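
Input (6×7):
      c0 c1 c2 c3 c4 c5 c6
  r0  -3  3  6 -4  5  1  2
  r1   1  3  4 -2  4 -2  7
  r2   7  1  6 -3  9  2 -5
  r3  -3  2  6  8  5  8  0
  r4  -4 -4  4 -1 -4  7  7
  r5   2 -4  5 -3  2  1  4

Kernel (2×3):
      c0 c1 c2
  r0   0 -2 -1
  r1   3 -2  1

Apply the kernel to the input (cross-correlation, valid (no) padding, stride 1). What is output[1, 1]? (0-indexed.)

-18

The receptive field on the input at this output position is [3 4 -2 / 1 6 -3]. Elementwise product with the kernel and sum: 4·-2 + -2·-1 + 1·3 + 6·-2 + -3·1.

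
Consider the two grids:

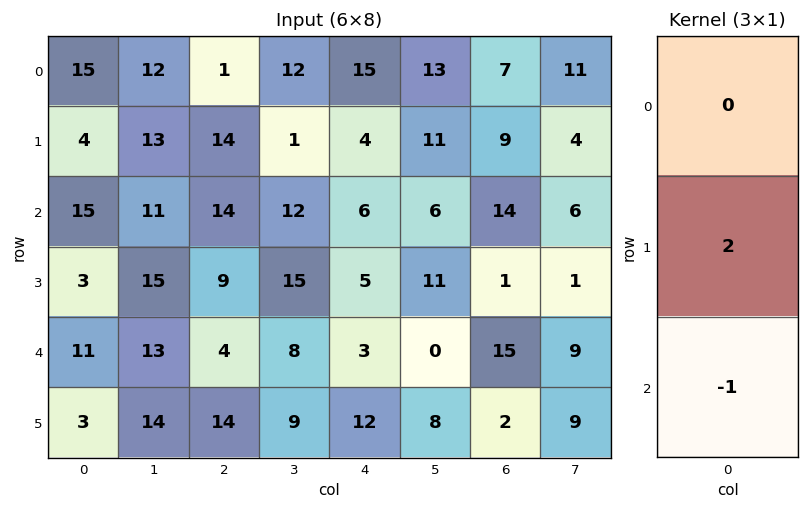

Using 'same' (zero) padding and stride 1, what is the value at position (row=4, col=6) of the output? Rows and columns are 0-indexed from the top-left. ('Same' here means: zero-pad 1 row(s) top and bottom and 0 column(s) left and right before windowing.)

28

The receptive field on the zero-padded input at this output position is [1 / 15 / 2]. Elementwise product with the kernel and sum: 15·2 + 2·-1.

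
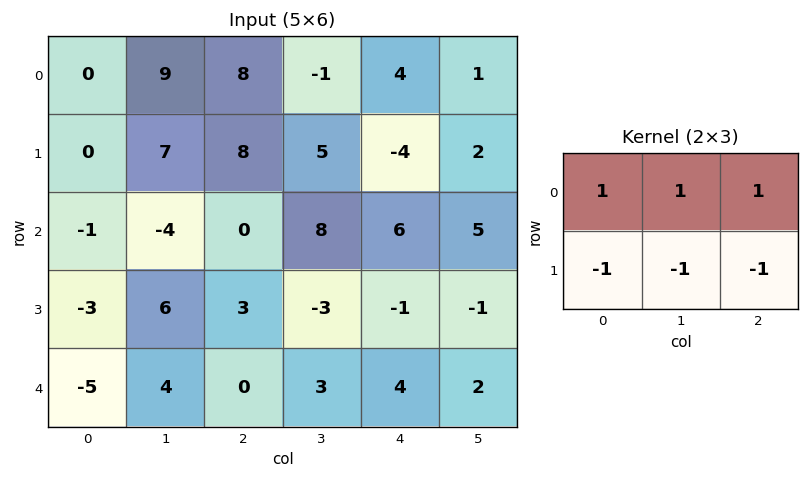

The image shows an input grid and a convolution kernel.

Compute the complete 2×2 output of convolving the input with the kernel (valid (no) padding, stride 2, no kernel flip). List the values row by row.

2 2
-11 15

Output[0,0]: The receptive field on the input at this output position is [0 9 8 / 0 7 8]. Elementwise product with the kernel and sum: 0·1 + 9·1 + 8·1 + 0·-1 + 7·-1 + 8·-1.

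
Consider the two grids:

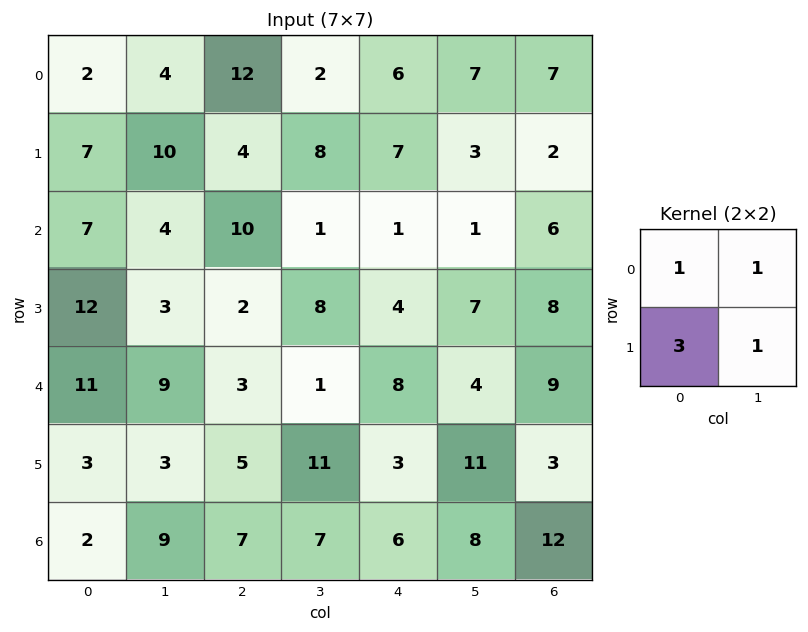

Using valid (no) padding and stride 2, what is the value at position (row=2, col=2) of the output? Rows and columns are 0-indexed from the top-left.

32

The receptive field on the input at this output position is [8 4 / 3 11]. Elementwise product with the kernel and sum: 8·1 + 4·1 + 3·3 + 11·1.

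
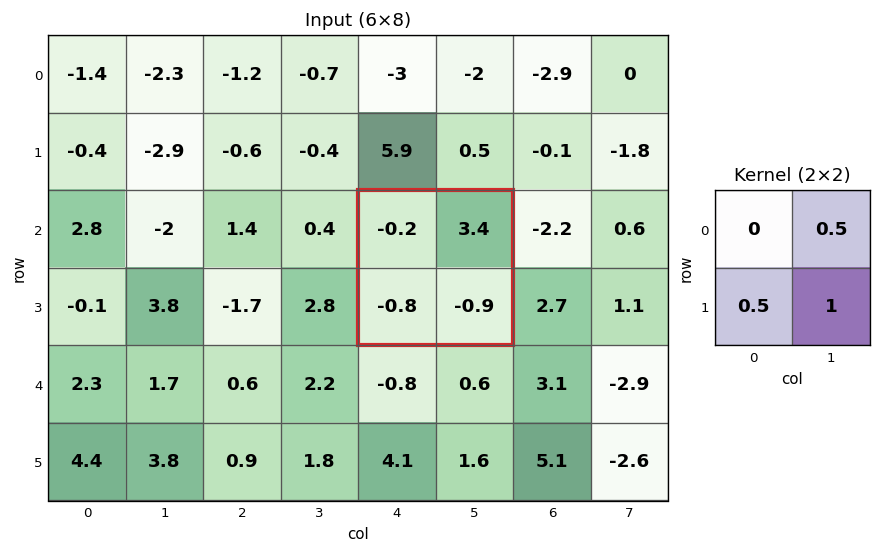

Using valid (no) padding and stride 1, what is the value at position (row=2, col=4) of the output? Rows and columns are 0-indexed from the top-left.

0.4

The receptive field on the input at this output position is [-0.2 3.4 / -0.8 -0.9]. Elementwise product with the kernel and sum: 3.4·0.5 + -0.8·0.5 + -0.9·1.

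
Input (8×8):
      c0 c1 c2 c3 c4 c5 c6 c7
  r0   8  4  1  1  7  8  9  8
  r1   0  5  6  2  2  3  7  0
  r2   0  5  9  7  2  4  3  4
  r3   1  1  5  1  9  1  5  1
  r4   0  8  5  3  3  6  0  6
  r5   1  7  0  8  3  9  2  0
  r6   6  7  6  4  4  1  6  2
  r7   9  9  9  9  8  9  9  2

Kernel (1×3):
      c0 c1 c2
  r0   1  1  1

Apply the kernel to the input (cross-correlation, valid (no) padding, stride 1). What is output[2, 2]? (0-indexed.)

The receptive field on the input at this output position is [9 7 2]. Elementwise product with the kernel and sum: 9·1 + 7·1 + 2·1.

18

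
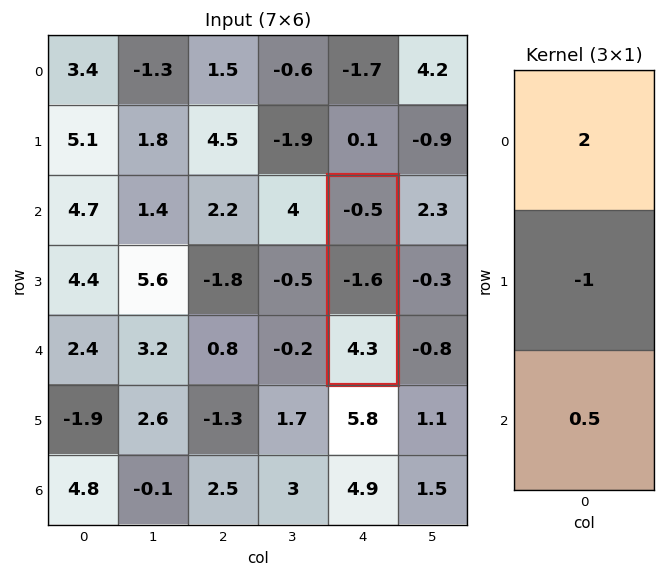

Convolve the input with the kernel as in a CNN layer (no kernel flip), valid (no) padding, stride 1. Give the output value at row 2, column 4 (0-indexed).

The receptive field on the input at this output position is [-0.5 / -1.6 / 4.3]. Elementwise product with the kernel and sum: -0.5·2 + -1.6·-1 + 4.3·0.5.

2.75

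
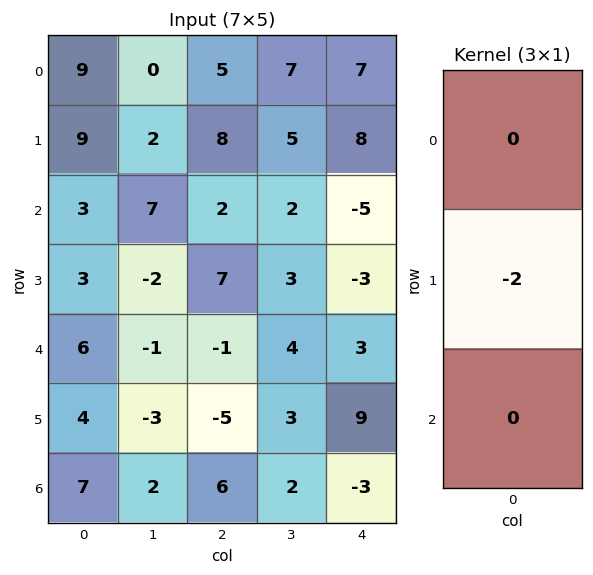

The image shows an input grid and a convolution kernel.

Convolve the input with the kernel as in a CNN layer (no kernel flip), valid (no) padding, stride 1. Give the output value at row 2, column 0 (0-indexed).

-6

The receptive field on the input at this output position is [3 / 3 / 6]. Elementwise product with the kernel and sum: 3·-2.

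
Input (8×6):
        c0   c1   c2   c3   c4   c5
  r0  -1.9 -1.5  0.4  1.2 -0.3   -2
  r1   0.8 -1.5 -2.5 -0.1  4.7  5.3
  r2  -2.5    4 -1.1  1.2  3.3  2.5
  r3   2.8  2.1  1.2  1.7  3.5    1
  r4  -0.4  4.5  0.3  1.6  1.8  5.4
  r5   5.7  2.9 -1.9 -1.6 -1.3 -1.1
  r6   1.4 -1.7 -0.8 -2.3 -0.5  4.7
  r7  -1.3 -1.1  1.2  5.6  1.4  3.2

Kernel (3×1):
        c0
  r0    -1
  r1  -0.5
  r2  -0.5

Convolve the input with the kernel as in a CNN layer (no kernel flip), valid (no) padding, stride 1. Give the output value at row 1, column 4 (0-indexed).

-8.1

The receptive field on the input at this output position is [4.7 / 3.3 / 3.5]. Elementwise product with the kernel and sum: 4.7·-1 + 3.3·-0.5 + 3.5·-0.5.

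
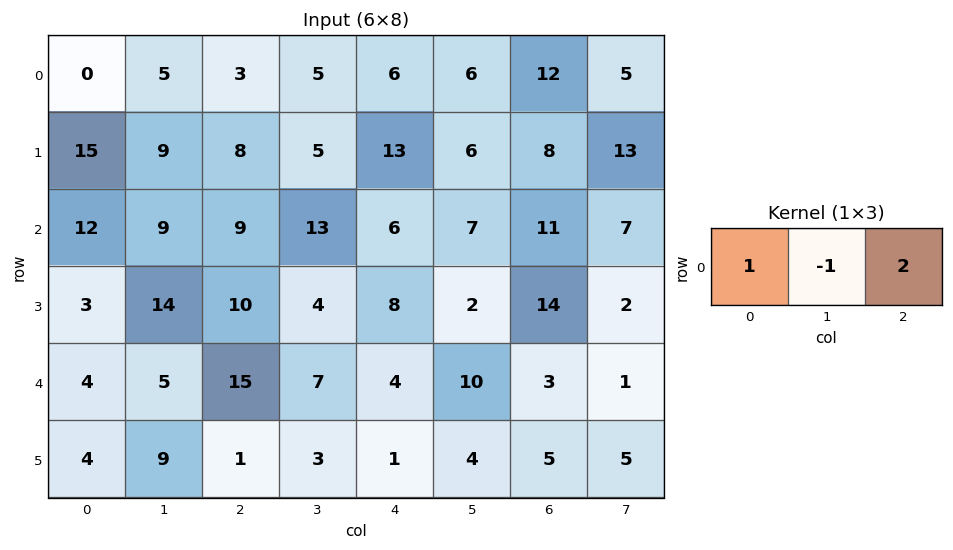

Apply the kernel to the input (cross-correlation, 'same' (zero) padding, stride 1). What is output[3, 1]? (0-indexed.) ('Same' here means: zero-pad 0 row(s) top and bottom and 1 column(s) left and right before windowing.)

The receptive field on the zero-padded input at this output position is [3 14 10]. Elementwise product with the kernel and sum: 3·1 + 14·-1 + 10·2.

9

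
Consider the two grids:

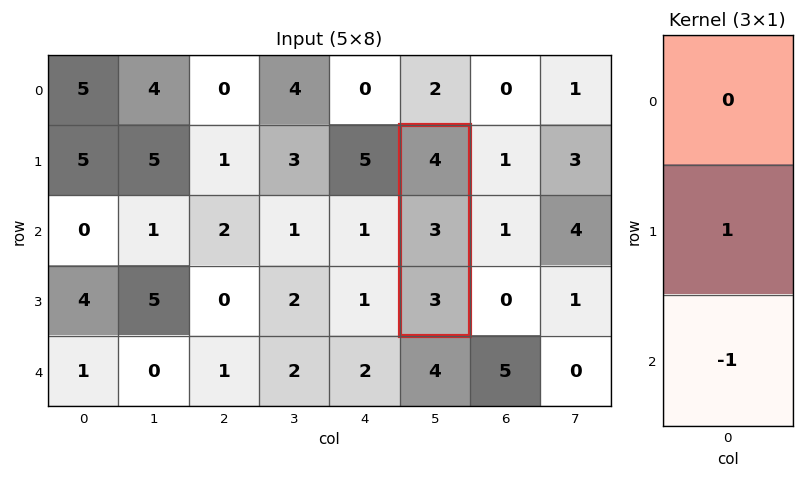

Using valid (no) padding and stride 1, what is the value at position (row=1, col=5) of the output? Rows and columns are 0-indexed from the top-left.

The receptive field on the input at this output position is [4 / 3 / 3]. Elementwise product with the kernel and sum: 3·1 + 3·-1.

0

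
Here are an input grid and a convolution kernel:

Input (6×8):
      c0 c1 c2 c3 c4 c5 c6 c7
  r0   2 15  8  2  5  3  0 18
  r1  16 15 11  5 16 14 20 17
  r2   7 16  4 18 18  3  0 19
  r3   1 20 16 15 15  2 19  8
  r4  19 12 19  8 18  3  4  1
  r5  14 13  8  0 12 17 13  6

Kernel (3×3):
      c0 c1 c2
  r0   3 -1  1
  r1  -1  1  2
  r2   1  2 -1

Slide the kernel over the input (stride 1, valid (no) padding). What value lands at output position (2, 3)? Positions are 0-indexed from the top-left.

The receptive field on the input at this output position is [18 18 3 / 15 15 2 / 8 18 3]. Elementwise product with the kernel and sum: 18·3 + 18·-1 + 3·1 + 15·-1 + 15·1 + 2·2 + 8·1 + 18·2 + 3·-1.

84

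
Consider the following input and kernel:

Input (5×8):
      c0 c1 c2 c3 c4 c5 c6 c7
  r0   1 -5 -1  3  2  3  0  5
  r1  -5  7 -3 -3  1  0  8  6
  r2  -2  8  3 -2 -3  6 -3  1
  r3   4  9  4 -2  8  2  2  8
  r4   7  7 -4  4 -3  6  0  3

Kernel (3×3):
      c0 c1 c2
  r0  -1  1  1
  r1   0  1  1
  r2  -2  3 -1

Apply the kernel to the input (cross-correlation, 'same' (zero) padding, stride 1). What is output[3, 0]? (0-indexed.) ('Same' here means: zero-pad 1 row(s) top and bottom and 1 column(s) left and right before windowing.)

The receptive field on the zero-padded input at this output position is [0 -2 8 / 0 4 9 / 0 7 7]. Elementwise product with the kernel and sum: 0·-1 + -2·1 + 8·1 + 4·1 + 9·1 + 0·-2 + 7·3 + 7·-1.

33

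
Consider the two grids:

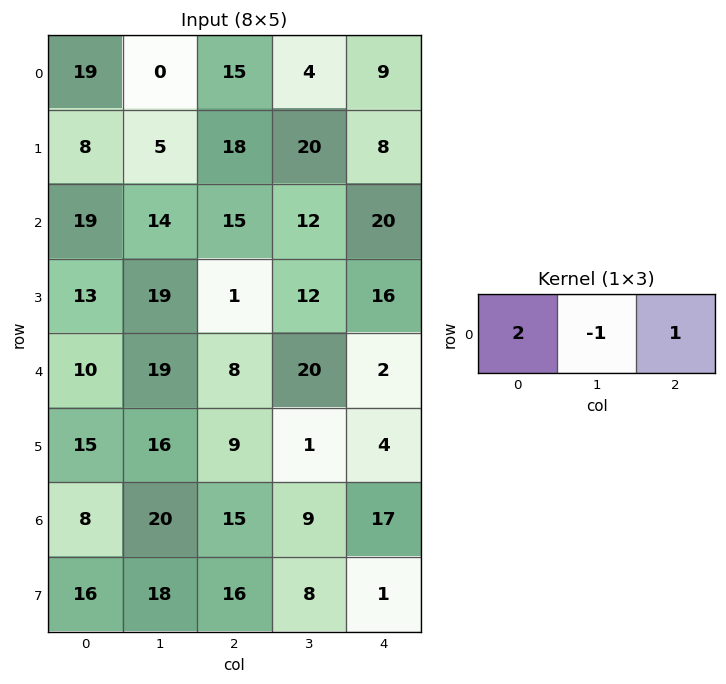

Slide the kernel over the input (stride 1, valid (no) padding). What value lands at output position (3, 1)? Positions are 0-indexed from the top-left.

The receptive field on the input at this output position is [19 1 12]. Elementwise product with the kernel and sum: 19·2 + 1·-1 + 12·1.

49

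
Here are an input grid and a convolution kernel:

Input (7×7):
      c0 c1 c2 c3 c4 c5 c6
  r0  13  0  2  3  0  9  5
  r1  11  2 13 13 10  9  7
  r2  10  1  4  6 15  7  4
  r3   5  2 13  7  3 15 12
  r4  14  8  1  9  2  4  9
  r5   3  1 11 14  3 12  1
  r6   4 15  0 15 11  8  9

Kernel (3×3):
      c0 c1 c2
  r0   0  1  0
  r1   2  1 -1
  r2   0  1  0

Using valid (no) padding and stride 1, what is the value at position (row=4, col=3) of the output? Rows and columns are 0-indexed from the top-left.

32

The receptive field on the input at this output position is [9 2 4 / 14 3 12 / 15 11 8]. Elementwise product with the kernel and sum: 2·1 + 14·2 + 3·1 + 12·-1 + 11·1.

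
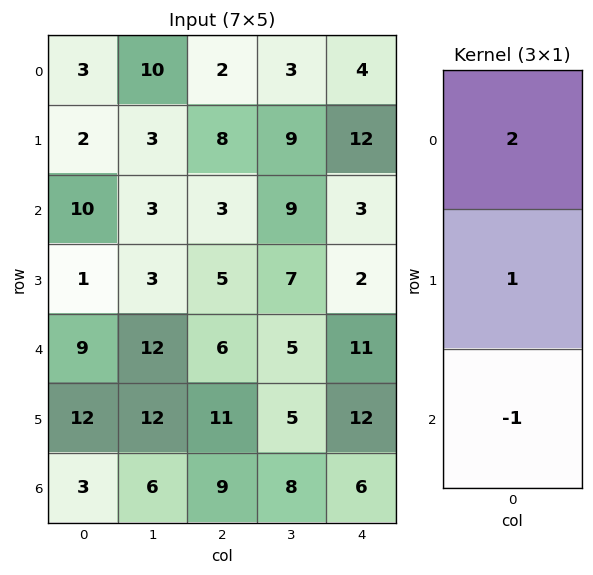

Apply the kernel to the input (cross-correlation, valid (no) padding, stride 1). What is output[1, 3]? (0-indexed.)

20

The receptive field on the input at this output position is [9 / 9 / 7]. Elementwise product with the kernel and sum: 9·2 + 9·1 + 7·-1.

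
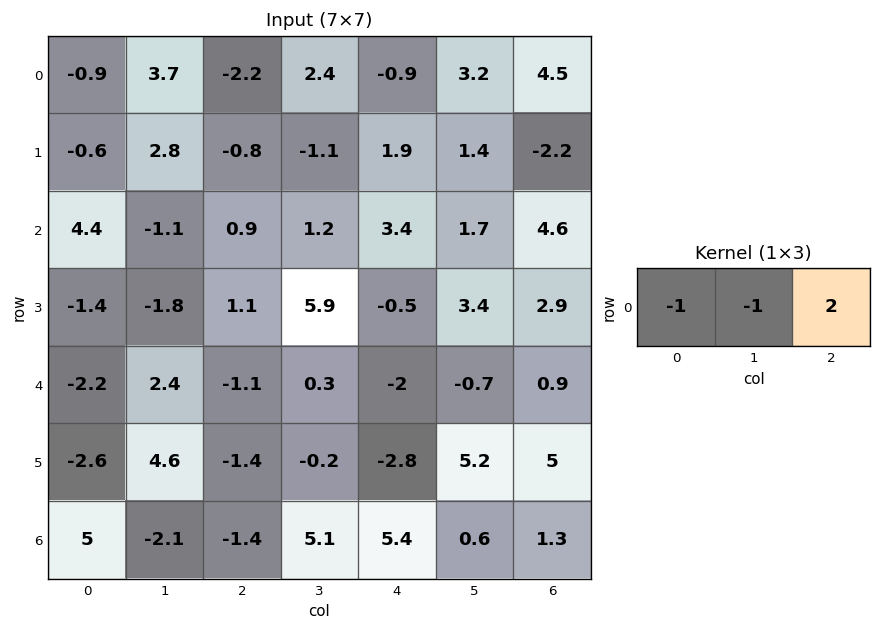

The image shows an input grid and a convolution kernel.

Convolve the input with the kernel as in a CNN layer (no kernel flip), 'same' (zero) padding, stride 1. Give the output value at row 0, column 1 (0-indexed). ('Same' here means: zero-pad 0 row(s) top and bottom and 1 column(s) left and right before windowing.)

-7.2

The receptive field on the zero-padded input at this output position is [-0.9 3.7 -2.2]. Elementwise product with the kernel and sum: -0.9·-1 + 3.7·-1 + -2.2·2.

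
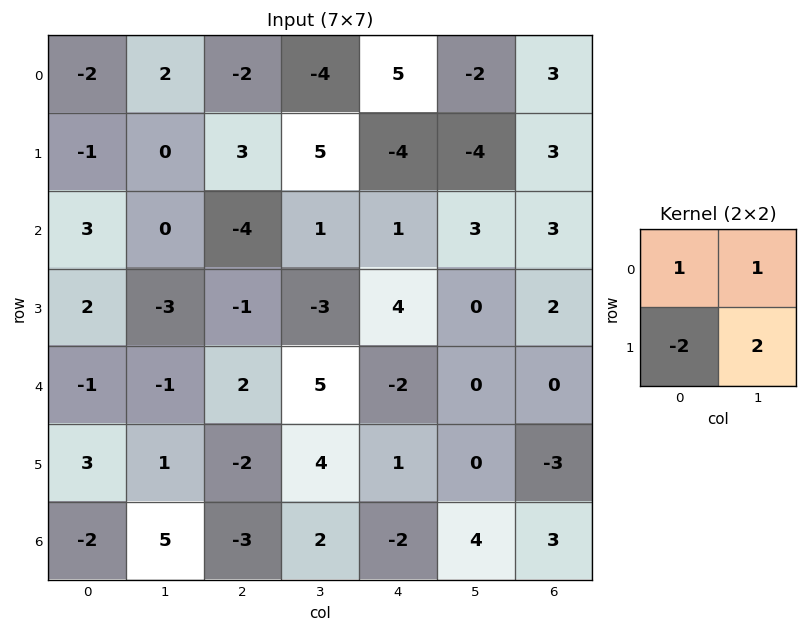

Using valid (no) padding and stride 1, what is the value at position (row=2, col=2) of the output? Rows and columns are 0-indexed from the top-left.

The receptive field on the input at this output position is [-4 1 / -1 -3]. Elementwise product with the kernel and sum: -4·1 + 1·1 + -1·-2 + -3·2.

-7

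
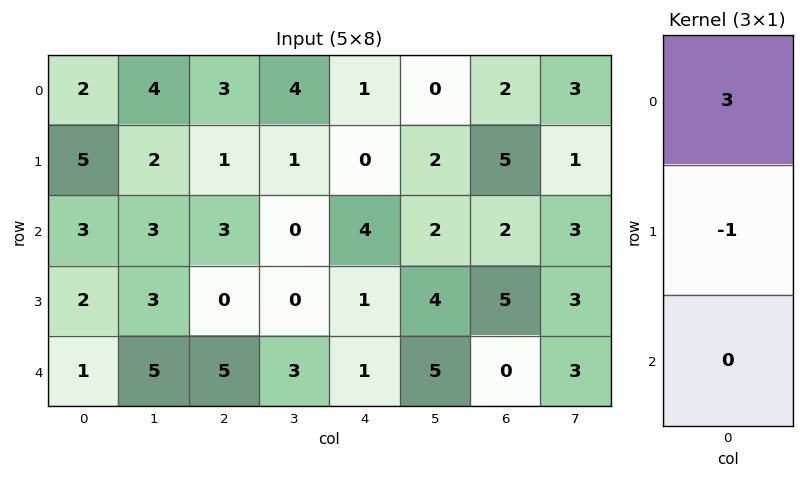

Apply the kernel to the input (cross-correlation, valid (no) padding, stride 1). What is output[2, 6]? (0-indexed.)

The receptive field on the input at this output position is [2 / 5 / 0]. Elementwise product with the kernel and sum: 2·3 + 5·-1.

1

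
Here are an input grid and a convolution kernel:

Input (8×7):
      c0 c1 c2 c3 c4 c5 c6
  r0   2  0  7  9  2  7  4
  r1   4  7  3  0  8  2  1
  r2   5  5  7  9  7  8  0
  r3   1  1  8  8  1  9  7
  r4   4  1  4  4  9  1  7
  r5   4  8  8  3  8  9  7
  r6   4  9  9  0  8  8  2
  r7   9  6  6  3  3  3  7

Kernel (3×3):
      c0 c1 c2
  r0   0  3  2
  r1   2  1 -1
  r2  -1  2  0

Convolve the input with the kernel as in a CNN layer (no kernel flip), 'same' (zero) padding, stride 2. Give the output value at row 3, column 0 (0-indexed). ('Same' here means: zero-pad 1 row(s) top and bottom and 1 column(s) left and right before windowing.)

The receptive field on the zero-padded input at this output position is [0 4 8 / 0 4 9 / 0 9 6]. Elementwise product with the kernel and sum: 4·3 + 8·2 + 0·2 + 4·1 + 9·-1 + 0·-1 + 9·2.

41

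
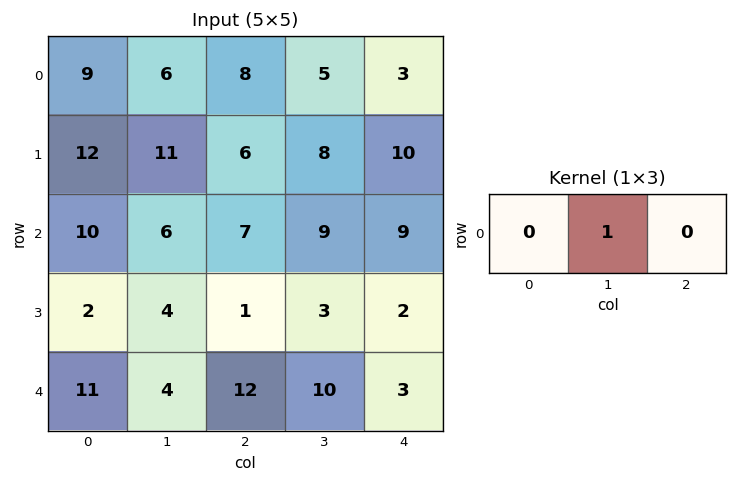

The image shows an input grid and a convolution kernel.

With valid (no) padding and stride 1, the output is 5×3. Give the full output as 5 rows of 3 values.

6 8 5
11 6 8
6 7 9
4 1 3
4 12 10

Output[0,0]: The receptive field on the input at this output position is [9 6 8]. Elementwise product with the kernel and sum: 6·1.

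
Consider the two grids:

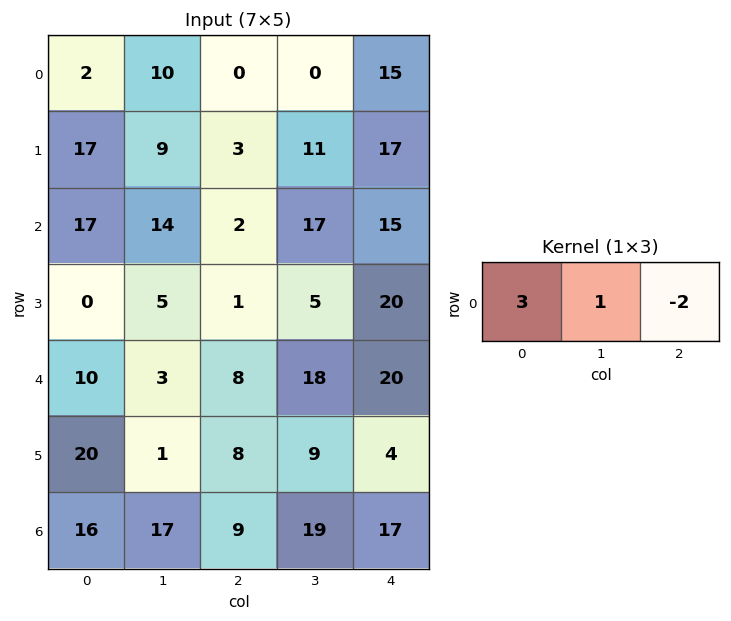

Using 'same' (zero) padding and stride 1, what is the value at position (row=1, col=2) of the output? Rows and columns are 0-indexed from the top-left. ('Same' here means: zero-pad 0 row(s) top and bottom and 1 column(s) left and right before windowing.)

8

The receptive field on the zero-padded input at this output position is [9 3 11]. Elementwise product with the kernel and sum: 9·3 + 3·1 + 11·-2.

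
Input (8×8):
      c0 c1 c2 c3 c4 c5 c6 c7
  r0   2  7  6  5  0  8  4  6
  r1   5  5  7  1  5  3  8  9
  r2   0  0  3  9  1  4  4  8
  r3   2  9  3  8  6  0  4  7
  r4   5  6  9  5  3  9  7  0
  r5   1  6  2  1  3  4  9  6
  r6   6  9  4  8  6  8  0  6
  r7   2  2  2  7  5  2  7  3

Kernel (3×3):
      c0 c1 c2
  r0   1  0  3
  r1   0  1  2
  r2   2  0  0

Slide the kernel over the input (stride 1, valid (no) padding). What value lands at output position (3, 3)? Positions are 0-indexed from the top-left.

31

The receptive field on the input at this output position is [8 6 0 / 5 3 9 / 1 3 4]. Elementwise product with the kernel and sum: 8·1 + 0·3 + 3·1 + 9·2 + 1·2.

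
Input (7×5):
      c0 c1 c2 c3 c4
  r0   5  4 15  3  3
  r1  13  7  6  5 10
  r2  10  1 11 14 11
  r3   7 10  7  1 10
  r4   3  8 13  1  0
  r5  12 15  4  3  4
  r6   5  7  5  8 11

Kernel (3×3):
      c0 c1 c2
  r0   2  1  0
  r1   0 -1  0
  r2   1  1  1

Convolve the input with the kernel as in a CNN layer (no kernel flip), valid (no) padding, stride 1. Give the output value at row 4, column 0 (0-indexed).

The receptive field on the input at this output position is [3 8 13 / 12 15 4 / 5 7 5]. Elementwise product with the kernel and sum: 3·2 + 8·1 + 15·-1 + 5·1 + 7·1 + 5·1.

16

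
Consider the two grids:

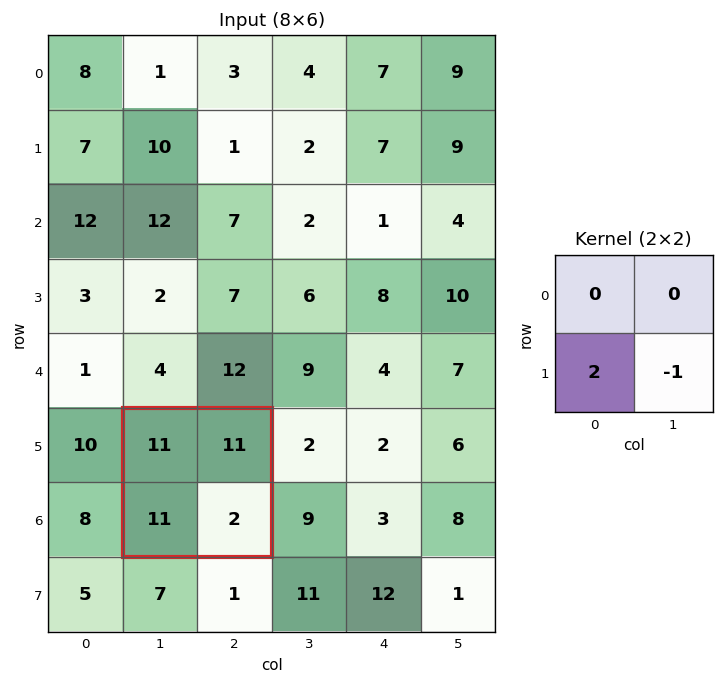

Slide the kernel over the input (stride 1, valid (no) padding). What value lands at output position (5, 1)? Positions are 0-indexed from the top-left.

The receptive field on the input at this output position is [11 11 / 11 2]. Elementwise product with the kernel and sum: 11·2 + 2·-1.

20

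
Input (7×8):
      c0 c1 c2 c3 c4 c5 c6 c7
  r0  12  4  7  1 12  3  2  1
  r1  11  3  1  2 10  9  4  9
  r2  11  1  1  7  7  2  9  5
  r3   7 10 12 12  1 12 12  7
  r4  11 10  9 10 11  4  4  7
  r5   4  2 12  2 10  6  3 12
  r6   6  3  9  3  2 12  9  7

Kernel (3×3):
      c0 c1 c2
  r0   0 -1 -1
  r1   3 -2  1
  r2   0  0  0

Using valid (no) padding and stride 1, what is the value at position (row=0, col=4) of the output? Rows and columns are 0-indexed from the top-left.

The receptive field on the input at this output position is [12 3 2 / 10 9 4 / 7 2 9]. Elementwise product with the kernel and sum: 3·-1 + 2·-1 + 10·3 + 9·-2 + 4·1.

11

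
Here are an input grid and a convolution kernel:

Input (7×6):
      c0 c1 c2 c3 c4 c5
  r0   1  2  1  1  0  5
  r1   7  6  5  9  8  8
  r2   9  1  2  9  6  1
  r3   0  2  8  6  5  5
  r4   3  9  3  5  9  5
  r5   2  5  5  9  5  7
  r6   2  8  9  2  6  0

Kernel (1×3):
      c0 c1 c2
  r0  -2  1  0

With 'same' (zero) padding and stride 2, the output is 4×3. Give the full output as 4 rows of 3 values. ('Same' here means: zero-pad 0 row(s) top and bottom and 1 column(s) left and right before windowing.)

1 -3 -2
9 0 -12
3 -15 -1
2 -7 2

Output[0,0]: The receptive field on the zero-padded input at this output position is [0 1 2]. Elementwise product with the kernel and sum: 0·-2 + 1·1.
Output[0,1]: The receptive field on the zero-padded input at this output position is [2 1 1]. Elementwise product with the kernel and sum: 2·-2 + 1·1.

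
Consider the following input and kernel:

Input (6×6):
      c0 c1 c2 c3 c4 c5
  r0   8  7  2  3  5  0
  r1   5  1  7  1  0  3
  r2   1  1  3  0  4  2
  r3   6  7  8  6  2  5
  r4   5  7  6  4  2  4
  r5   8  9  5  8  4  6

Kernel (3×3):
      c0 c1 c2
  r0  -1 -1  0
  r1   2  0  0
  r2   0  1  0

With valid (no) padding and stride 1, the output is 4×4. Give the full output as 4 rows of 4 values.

Output[0,0]: The receptive field on the input at this output position is [8 7 2 / 5 1 7 / 1 1 3]. Elementwise product with the kernel and sum: 8·-1 + 7·-1 + 5·2 + 1·1.

-4 -4 9 -2
3 2 4 1
17 16 17 10
6 4 6 4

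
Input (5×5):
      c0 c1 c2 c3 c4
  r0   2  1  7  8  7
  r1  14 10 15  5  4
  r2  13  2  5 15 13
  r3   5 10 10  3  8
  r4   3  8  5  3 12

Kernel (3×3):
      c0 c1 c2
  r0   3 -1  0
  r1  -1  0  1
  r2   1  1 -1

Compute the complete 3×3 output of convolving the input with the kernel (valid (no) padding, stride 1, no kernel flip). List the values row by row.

16 -17 9
29 45 53
48 4 -6

Output[0,0]: The receptive field on the input at this output position is [2 1 7 / 14 10 15 / 13 2 5]. Elementwise product with the kernel and sum: 2·3 + 1·-1 + 14·-1 + 15·1 + 13·1 + 2·1 + 5·-1.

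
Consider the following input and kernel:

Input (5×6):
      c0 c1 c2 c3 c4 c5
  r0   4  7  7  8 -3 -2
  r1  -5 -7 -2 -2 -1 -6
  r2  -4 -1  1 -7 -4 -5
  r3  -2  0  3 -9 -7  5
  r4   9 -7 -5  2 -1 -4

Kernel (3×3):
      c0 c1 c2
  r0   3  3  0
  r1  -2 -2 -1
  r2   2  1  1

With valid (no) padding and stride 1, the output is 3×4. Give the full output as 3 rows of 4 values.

Output[0,0]: The receptive field on the input at this output position is [4 7 7 / -5 -7 -2 / -4 -1 1]. Elementwise product with the kernel and sum: 4·3 + 7·3 + -5·-2 + -7·-2 + -2·-1 + -4·2 + -1·1 + 1·1.
Output[0,1]: The receptive field on the input at this output position is [7 7 8 / -7 -2 -2 / -1 1 -7]. Elementwise product with the kernel and sum: 7·3 + 7·3 + -7·-2 + -2·-2 + -2·-1 + -1·2 + 1·1 + -7·1.

51 54 45 4
-28 -26 -6 -2
-8 -14 -8 -7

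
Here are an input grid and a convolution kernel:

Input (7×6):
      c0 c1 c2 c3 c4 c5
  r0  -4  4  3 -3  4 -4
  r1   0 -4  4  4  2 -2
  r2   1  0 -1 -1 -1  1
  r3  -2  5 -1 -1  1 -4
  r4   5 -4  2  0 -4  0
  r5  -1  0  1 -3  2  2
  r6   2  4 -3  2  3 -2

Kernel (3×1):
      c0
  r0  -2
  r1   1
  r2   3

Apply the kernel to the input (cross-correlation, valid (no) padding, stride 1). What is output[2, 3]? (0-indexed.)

The receptive field on the input at this output position is [-1 / -1 / 0]. Elementwise product with the kernel and sum: -1·-2 + -1·1 + 0·3.

1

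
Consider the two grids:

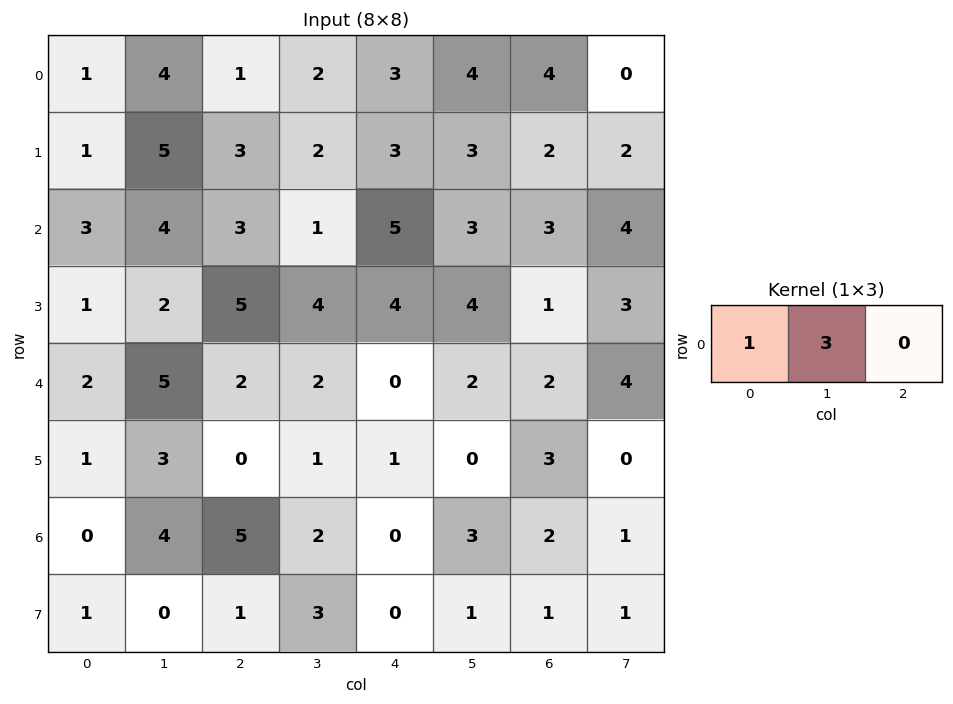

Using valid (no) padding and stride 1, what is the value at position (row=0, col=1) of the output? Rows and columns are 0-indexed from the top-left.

The receptive field on the input at this output position is [4 1 2]. Elementwise product with the kernel and sum: 4·1 + 1·3.

7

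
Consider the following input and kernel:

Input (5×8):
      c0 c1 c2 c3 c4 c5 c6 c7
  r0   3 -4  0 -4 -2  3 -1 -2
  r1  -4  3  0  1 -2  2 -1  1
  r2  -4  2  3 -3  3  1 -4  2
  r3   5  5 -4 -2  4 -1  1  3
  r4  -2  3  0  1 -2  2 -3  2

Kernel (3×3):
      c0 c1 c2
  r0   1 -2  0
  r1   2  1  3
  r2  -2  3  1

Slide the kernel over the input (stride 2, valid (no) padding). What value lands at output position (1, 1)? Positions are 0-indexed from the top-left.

The receptive field on the input at this output position is [3 -3 3 / -4 -2 4 / 0 1 -2]. Elementwise product with the kernel and sum: 3·1 + -3·-2 + -4·2 + -2·1 + 4·3 + 0·-2 + 1·3 + -2·1.

12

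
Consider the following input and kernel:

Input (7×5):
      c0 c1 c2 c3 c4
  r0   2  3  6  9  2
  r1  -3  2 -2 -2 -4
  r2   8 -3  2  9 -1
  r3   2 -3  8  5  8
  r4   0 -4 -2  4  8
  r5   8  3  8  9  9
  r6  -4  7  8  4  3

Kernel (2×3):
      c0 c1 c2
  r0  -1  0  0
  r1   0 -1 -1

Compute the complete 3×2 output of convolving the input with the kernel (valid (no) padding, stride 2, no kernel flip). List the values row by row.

Output[0,0]: The receptive field on the input at this output position is [2 3 6 / -3 2 -2]. Elementwise product with the kernel and sum: 2·-1 + 2·-1 + -2·-1.
Output[0,1]: The receptive field on the input at this output position is [6 9 2 / -2 -2 -4]. Elementwise product with the kernel and sum: 6·-1 + -2·-1 + -4·-1.

-2 0
-13 -15
-11 -16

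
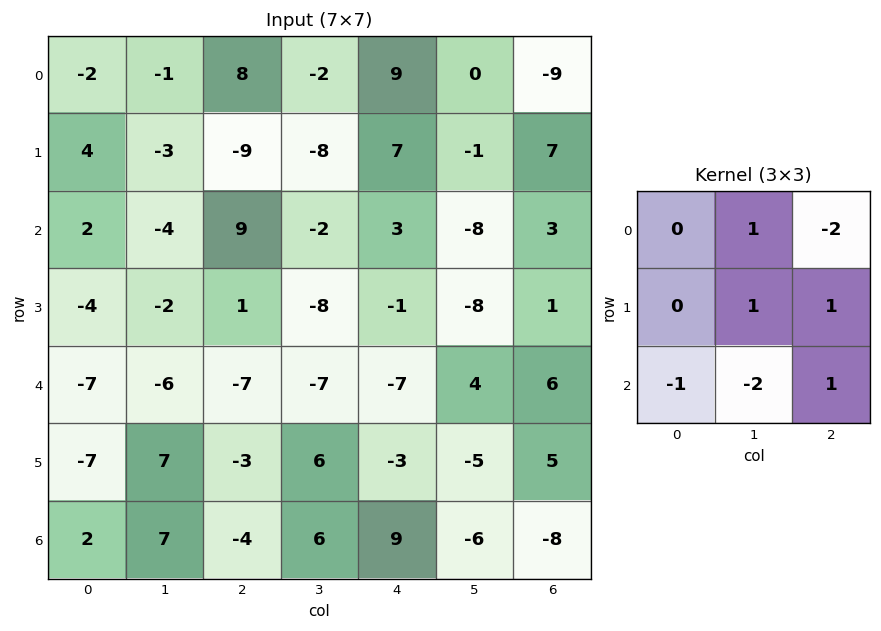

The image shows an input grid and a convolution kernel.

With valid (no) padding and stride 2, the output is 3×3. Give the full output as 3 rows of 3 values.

Output[0,0]: The receptive field on the input at this output position is [-2 -1 8 / 4 -3 -9 / 2 -4 9]. Elementwise product with the kernel and sum: -1·1 + 8·-2 + -3·1 + -9·1 + 2·-1 + -4·-2 + 9·1.
Output[0,1]: The receptive field on the input at this output position is [8 -2 9 / -9 -8 7 / 9 -2 3]. Elementwise product with the kernel and sum: -2·1 + 9·-2 + -8·1 + 7·1 + 9·-1 + -2·-2 + 3·1.

-14 -23 40
-11 -3 -16
-8 11 -13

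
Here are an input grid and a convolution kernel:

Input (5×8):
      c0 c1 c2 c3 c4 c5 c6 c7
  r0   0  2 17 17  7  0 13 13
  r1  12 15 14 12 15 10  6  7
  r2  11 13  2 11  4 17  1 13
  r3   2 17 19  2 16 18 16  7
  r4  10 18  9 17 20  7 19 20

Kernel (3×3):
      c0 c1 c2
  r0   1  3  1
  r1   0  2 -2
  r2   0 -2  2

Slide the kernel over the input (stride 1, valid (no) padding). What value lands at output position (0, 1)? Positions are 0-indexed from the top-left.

92

The receptive field on the input at this output position is [2 17 17 / 15 14 12 / 13 2 11]. Elementwise product with the kernel and sum: 2·1 + 17·3 + 17·1 + 14·2 + 12·-2 + 2·-2 + 11·2.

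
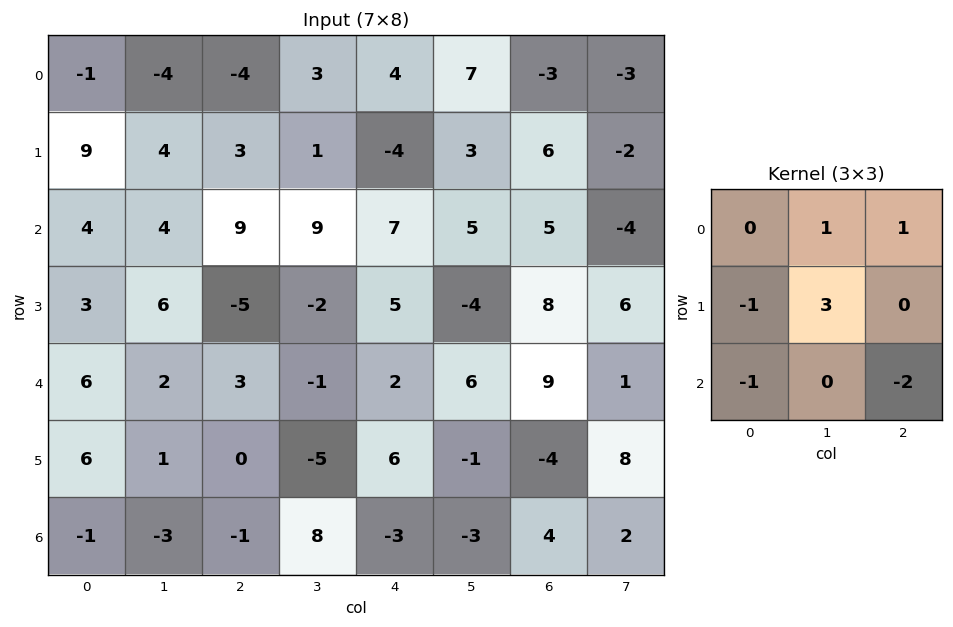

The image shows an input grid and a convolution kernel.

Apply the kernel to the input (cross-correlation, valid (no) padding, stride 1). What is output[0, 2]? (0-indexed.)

-16

The receptive field on the input at this output position is [-4 3 4 / 3 1 -4 / 9 9 7]. Elementwise product with the kernel and sum: 3·1 + 4·1 + 3·-1 + 1·3 + 9·-1 + 7·-2.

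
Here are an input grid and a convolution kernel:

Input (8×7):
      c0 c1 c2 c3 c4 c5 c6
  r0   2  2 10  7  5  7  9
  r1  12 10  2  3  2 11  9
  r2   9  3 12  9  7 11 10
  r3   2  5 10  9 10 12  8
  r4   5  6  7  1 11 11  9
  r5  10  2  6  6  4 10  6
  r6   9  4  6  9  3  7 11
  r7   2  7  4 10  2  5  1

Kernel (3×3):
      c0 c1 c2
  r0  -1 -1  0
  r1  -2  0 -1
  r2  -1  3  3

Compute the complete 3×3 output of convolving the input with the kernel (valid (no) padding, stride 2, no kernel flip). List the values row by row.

6 13 31
8 -22 3
-16 6 15

Output[0,0]: The receptive field on the input at this output position is [2 2 10 / 12 10 2 / 9 3 12]. Elementwise product with the kernel and sum: 2·-1 + 2·-1 + 12·-2 + 2·-1 + 9·-1 + 3·3 + 12·3.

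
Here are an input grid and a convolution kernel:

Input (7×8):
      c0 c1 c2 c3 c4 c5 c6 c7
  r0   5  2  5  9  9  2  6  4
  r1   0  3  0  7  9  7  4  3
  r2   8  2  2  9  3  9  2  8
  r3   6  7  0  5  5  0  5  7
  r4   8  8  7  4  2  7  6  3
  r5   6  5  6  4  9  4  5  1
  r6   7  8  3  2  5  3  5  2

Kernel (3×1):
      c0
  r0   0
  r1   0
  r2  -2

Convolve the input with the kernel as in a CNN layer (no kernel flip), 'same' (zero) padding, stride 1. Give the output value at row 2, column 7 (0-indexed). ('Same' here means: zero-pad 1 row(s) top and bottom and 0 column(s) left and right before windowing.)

The receptive field on the zero-padded input at this output position is [3 / 8 / 7]. Elementwise product with the kernel and sum: 7·-2.

-14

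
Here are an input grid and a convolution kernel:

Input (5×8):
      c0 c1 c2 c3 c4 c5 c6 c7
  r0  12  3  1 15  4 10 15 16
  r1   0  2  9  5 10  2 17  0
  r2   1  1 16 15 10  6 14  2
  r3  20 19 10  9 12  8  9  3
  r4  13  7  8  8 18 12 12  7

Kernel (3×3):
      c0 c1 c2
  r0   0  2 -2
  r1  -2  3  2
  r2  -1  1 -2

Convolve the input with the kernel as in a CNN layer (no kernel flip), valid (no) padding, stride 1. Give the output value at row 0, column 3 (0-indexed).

-5

The receptive field on the input at this output position is [15 4 10 / 5 10 2 / 15 10 6]. Elementwise product with the kernel and sum: 4·2 + 10·-2 + 5·-2 + 10·3 + 2·2 + 15·-1 + 10·1 + 6·-2.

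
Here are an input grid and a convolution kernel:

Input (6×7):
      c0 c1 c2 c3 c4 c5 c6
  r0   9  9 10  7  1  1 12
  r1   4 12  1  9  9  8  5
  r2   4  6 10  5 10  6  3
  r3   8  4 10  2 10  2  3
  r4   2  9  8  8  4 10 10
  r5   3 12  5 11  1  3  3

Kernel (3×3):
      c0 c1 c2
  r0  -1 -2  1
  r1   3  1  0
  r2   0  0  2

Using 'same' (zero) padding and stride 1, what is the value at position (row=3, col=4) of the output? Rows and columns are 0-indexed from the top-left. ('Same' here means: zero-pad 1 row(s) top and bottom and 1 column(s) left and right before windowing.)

17

The receptive field on the zero-padded input at this output position is [5 10 6 / 2 10 2 / 8 4 10]. Elementwise product with the kernel and sum: 5·-1 + 10·-2 + 6·1 + 2·3 + 10·1 + 10·2.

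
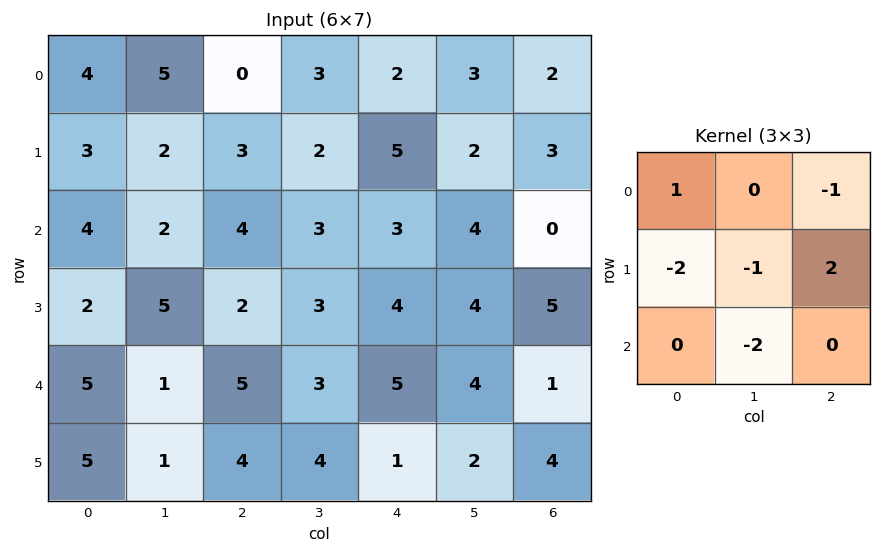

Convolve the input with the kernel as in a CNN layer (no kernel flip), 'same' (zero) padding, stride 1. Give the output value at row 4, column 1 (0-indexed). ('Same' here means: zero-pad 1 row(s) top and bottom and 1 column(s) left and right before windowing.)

-3

The receptive field on the zero-padded input at this output position is [2 5 2 / 5 1 5 / 5 1 4]. Elementwise product with the kernel and sum: 2·1 + 2·-1 + 5·-2 + 1·-1 + 5·2 + 1·-2.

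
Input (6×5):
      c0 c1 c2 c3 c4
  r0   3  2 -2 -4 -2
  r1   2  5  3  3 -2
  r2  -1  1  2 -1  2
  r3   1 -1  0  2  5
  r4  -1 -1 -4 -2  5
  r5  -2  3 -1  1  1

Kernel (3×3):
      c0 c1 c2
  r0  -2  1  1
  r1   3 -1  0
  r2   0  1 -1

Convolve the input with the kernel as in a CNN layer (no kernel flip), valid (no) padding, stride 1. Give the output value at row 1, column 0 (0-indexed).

The receptive field on the input at this output position is [2 5 3 / -1 1 2 / 1 -1 0]. Elementwise product with the kernel and sum: 2·-2 + 5·1 + 3·1 + -1·3 + 1·-1 + -1·1 + 0·-1.

-1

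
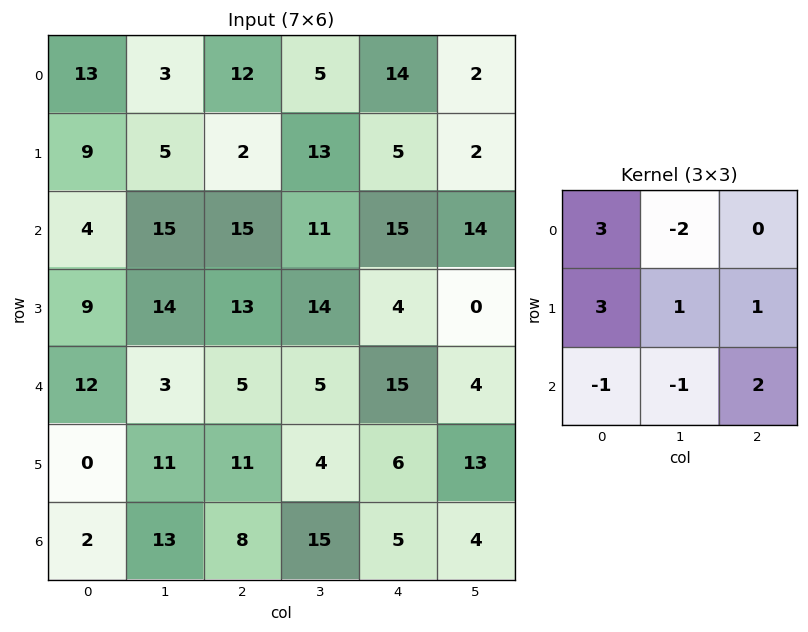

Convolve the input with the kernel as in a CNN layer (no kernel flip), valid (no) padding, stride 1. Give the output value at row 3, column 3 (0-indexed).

The receptive field on the input at this output position is [14 4 0 / 5 15 4 / 4 6 13]. Elementwise product with the kernel and sum: 14·3 + 4·-2 + 5·3 + 15·1 + 4·1 + 4·-1 + 6·-1 + 13·2.

84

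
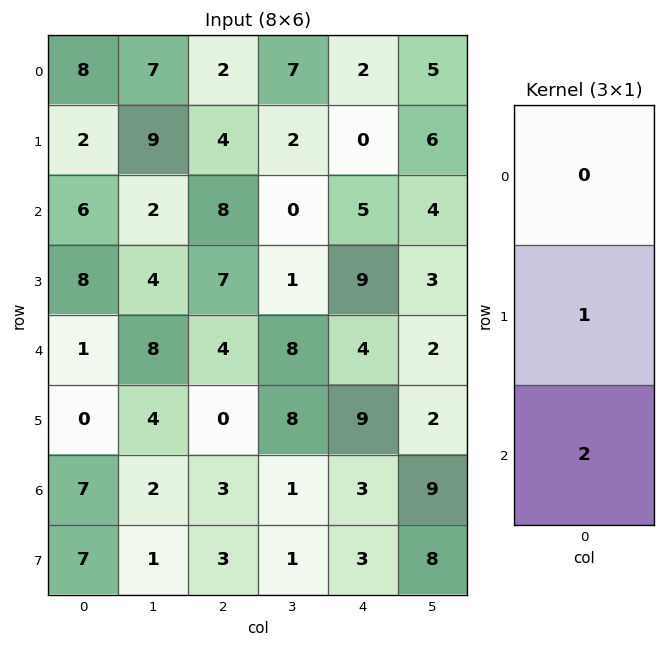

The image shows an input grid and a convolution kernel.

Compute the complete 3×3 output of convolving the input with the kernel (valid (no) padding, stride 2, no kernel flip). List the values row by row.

14 20 10
10 15 17
14 6 15

Output[0,0]: The receptive field on the input at this output position is [8 / 2 / 6]. Elementwise product with the kernel and sum: 2·1 + 6·2.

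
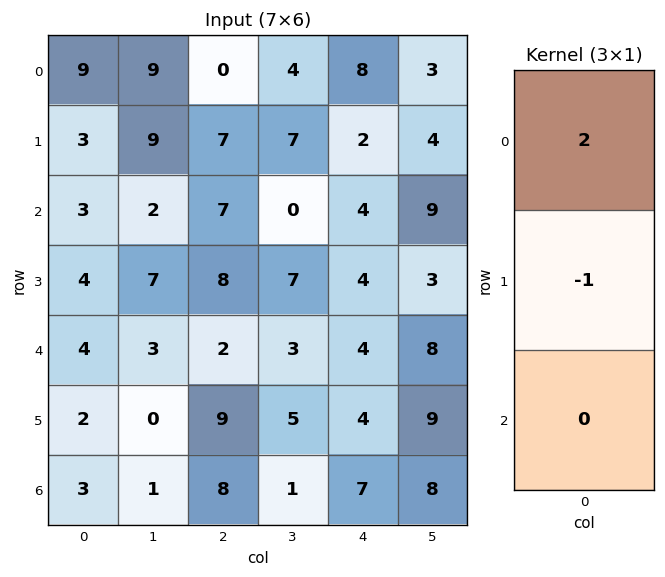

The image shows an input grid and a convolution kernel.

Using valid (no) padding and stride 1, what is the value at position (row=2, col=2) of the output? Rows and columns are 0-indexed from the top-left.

The receptive field on the input at this output position is [7 / 8 / 2]. Elementwise product with the kernel and sum: 7·2 + 8·-1.

6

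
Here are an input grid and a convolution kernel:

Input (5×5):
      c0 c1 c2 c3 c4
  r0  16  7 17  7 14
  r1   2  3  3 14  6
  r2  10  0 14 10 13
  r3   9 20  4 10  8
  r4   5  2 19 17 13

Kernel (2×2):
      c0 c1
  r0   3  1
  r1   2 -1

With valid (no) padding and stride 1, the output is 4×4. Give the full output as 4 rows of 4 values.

56 41 50 57
29 -2 41 55
28 50 50 55
55 49 43 59

Output[0,0]: The receptive field on the input at this output position is [16 7 / 2 3]. Elementwise product with the kernel and sum: 16·3 + 7·1 + 2·2 + 3·-1.
Output[0,1]: The receptive field on the input at this output position is [7 17 / 3 3]. Elementwise product with the kernel and sum: 7·3 + 17·1 + 3·2 + 3·-1.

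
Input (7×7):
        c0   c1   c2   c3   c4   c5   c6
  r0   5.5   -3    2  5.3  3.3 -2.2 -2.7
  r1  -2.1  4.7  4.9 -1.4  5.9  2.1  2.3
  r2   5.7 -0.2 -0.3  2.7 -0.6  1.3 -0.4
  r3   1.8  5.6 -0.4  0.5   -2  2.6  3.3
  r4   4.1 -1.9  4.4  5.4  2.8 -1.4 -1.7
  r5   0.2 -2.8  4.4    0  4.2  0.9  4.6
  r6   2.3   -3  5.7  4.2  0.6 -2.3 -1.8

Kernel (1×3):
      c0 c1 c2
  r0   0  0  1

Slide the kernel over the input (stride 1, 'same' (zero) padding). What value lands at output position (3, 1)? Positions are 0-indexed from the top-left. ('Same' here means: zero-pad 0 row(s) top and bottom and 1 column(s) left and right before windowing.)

-0.4

The receptive field on the zero-padded input at this output position is [1.8 5.6 -0.4]. Elementwise product with the kernel and sum: -0.4·1.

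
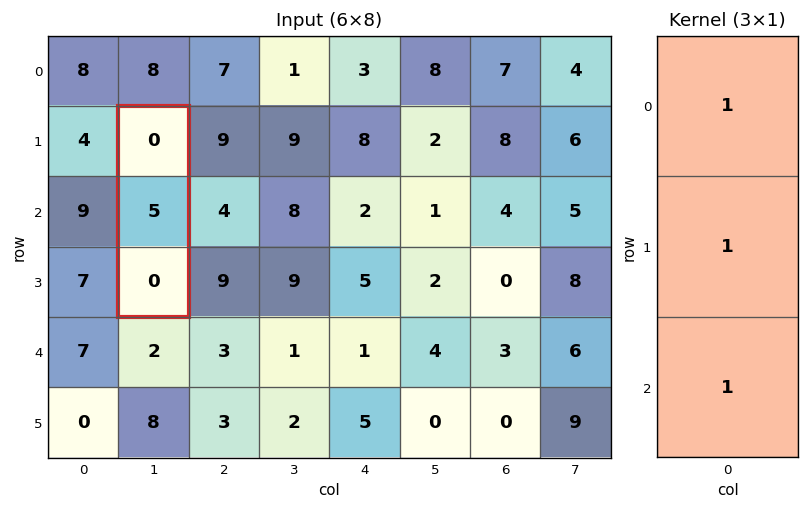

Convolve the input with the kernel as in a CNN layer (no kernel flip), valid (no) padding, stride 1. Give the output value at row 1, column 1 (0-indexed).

The receptive field on the input at this output position is [0 / 5 / 0]. Elementwise product with the kernel and sum: 0·1 + 5·1 + 0·1.

5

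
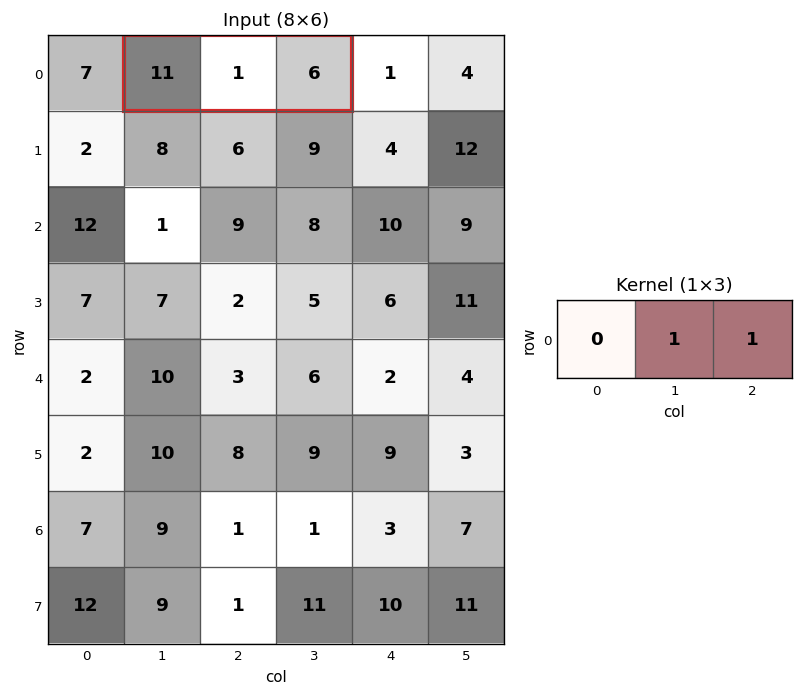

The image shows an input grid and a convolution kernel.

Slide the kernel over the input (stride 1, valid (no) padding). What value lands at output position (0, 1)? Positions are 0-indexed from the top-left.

7

The receptive field on the input at this output position is [11 1 6]. Elementwise product with the kernel and sum: 1·1 + 6·1.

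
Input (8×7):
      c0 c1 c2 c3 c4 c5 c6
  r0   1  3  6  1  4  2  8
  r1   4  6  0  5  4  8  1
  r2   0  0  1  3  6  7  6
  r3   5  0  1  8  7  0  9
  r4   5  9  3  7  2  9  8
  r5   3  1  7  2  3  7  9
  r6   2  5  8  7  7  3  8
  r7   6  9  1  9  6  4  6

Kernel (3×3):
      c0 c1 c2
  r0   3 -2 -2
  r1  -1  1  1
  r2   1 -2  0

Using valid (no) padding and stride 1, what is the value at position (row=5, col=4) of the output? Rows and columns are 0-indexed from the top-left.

-21

The receptive field on the input at this output position is [3 7 9 / 7 3 8 / 6 4 6]. Elementwise product with the kernel and sum: 3·3 + 7·-2 + 9·-2 + 7·-1 + 3·1 + 8·1 + 6·1 + 4·-2.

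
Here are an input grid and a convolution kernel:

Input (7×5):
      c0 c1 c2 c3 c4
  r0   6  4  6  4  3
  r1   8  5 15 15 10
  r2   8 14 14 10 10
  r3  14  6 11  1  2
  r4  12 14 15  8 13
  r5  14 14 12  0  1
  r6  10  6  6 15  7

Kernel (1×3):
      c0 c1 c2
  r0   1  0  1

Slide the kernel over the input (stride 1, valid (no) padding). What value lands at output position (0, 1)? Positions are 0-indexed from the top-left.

The receptive field on the input at this output position is [4 6 4]. Elementwise product with the kernel and sum: 4·1 + 4·1.

8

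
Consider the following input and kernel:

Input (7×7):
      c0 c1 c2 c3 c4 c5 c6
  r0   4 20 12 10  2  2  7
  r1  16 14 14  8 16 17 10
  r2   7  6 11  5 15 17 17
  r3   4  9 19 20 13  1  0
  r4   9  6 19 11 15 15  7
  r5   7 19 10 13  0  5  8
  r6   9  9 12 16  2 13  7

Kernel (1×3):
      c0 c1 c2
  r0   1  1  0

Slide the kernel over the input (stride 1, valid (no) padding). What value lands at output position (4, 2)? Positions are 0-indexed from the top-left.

The receptive field on the input at this output position is [19 11 15]. Elementwise product with the kernel and sum: 19·1 + 11·1.

30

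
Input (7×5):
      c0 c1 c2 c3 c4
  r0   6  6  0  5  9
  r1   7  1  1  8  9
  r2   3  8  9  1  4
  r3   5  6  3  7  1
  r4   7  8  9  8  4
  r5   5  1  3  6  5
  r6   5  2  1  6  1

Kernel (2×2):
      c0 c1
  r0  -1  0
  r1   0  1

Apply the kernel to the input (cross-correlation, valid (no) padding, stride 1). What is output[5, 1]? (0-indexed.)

0

The receptive field on the input at this output position is [1 3 / 2 1]. Elementwise product with the kernel and sum: 1·-1 + 1·1.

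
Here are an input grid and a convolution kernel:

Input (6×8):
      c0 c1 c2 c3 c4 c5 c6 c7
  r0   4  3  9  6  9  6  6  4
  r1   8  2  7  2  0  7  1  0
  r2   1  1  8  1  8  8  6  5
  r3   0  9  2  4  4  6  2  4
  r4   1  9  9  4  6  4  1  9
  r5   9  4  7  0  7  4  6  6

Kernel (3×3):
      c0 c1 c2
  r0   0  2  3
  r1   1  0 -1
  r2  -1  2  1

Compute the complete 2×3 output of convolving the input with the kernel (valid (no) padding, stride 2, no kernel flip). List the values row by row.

Output[0,0]: The receptive field on the input at this output position is [4 3 9 / 8 2 7 / 1 1 8]. Elementwise product with the kernel and sum: 3·2 + 9·3 + 8·1 + 7·-1 + 1·-1 + 1·2 + 8·1.
Output[0,1]: The receptive field on the input at this output position is [9 6 9 / 7 2 0 / 8 1 8]. Elementwise product with the kernel and sum: 6·2 + 9·3 + 7·1 + 0·-1 + 8·-1 + 1·2 + 8·1.

43 48 43
50 29 39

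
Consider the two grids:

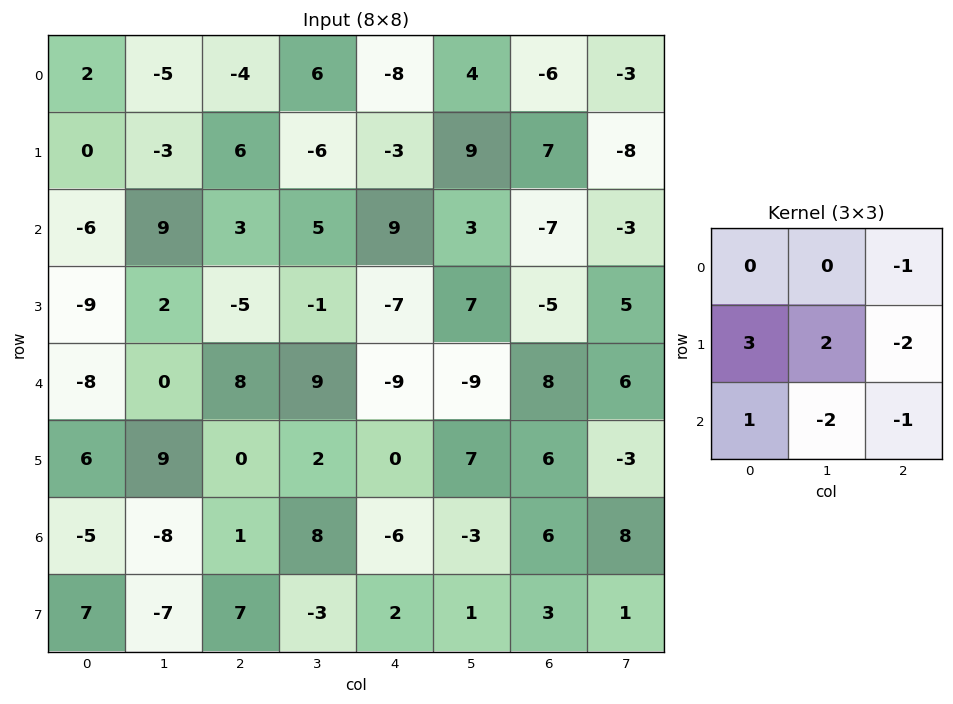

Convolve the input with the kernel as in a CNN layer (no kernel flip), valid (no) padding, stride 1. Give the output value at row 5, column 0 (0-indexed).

The receptive field on the input at this output position is [6 9 0 / -5 -8 1 / 7 -7 7]. Elementwise product with the kernel and sum: 0·-1 + -5·3 + -8·2 + 1·-2 + 7·1 + -7·-2 + 7·-1.

-19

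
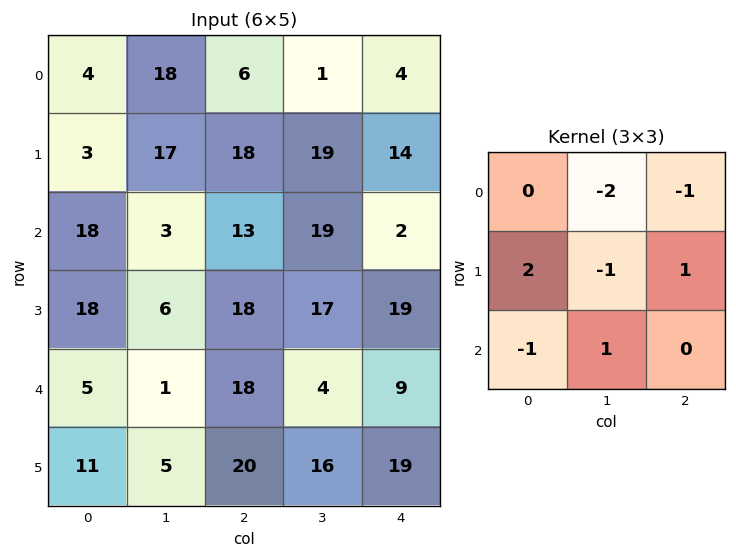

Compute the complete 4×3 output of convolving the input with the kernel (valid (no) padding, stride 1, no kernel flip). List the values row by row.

Output[0,0]: The receptive field on the input at this output position is [4 18 6 / 3 17 18 / 18 3 13]. Elementwise product with the kernel and sum: 18·-2 + 6·-1 + 3·2 + 17·-1 + 18·1 + 18·-1 + 3·1.

-50 32 31
-18 -31 -44
25 -17 -16
-9 -50 -16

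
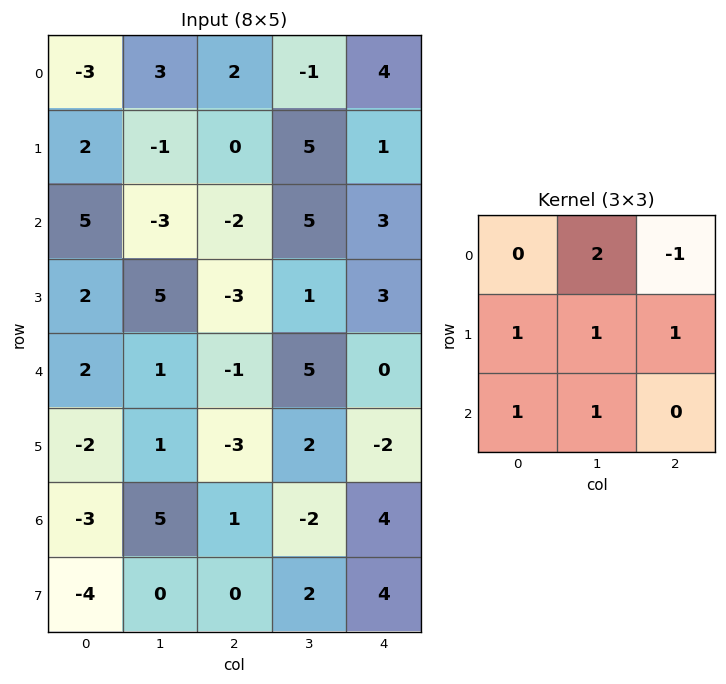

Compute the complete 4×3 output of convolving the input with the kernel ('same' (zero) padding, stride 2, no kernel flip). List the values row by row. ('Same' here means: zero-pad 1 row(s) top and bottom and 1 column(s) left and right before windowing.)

2 3 9
9 -3 14
0 -4 11
-7 -4 4

Output[0,0]: The receptive field on the zero-padded input at this output position is [0 0 0 / 0 -3 3 / 0 2 -1]. Elementwise product with the kernel and sum: 0·2 + 0·-1 + 0·1 + -3·1 + 3·1 + 0·1 + 2·1.
Output[0,1]: The receptive field on the zero-padded input at this output position is [0 0 0 / 3 2 -1 / -1 0 5]. Elementwise product with the kernel and sum: 0·2 + 0·-1 + 3·1 + 2·1 + -1·1 + -1·1 + 0·1.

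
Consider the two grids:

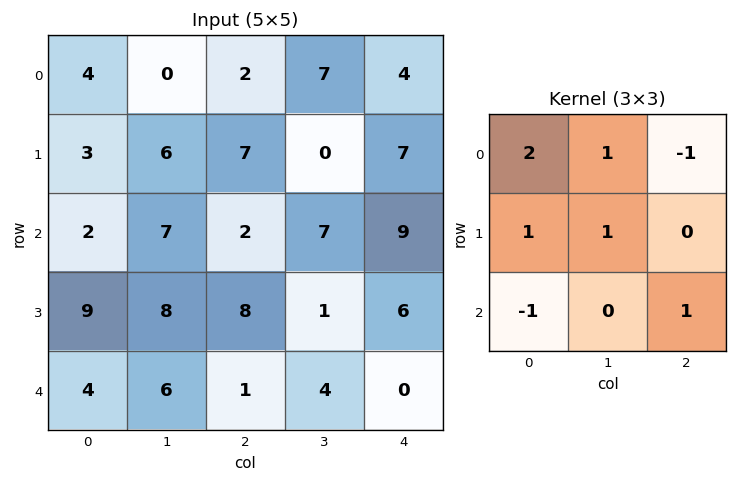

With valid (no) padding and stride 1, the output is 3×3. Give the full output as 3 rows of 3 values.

Output[0,0]: The receptive field on the input at this output position is [4 0 2 / 3 6 7 / 2 7 2]. Elementwise product with the kernel and sum: 4·2 + 0·1 + 2·-1 + 3·1 + 6·1 + 2·-1 + 2·1.
Output[0,1]: The receptive field on the input at this output position is [0 2 7 / 6 7 0 / 7 2 7]. Elementwise product with the kernel and sum: 0·2 + 2·1 + 7·-1 + 6·1 + 7·1 + 7·-1 + 7·1.

15 8 21
13 21 14
23 23 10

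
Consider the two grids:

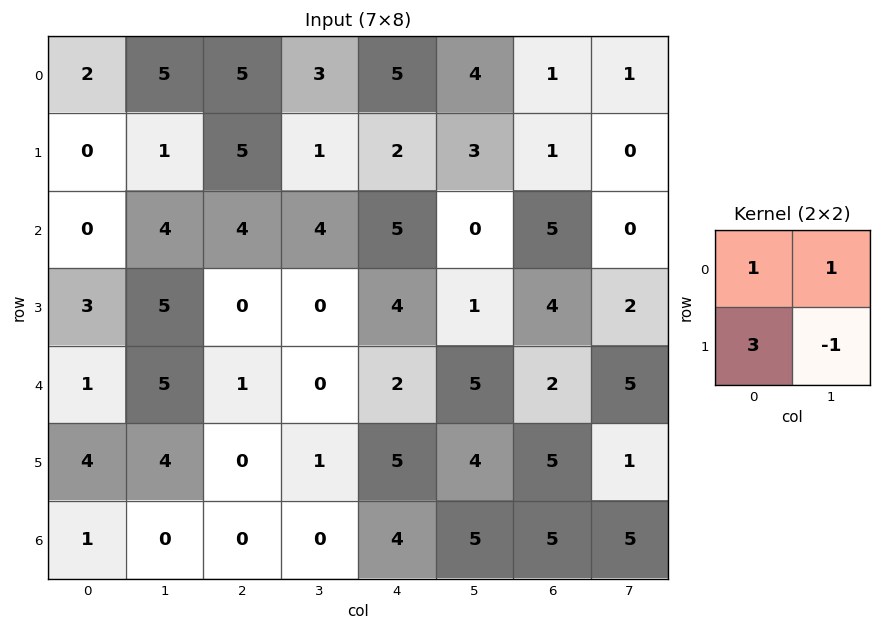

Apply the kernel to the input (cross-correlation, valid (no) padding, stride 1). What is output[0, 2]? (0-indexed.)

The receptive field on the input at this output position is [5 3 / 5 1]. Elementwise product with the kernel and sum: 5·1 + 3·1 + 5·3 + 1·-1.

22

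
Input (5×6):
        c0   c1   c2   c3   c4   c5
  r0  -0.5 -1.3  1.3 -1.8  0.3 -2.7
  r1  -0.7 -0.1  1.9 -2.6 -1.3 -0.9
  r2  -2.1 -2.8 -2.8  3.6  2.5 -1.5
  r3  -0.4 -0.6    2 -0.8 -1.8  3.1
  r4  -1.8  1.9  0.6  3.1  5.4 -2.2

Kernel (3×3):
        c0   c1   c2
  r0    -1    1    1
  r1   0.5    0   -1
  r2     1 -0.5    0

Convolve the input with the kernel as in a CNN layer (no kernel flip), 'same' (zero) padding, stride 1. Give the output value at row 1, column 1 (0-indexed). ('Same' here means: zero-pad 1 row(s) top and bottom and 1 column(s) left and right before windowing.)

-2.45

The receptive field on the zero-padded input at this output position is [-0.5 -1.3 1.3 / -0.7 -0.1 1.9 / -2.1 -2.8 -2.8]. Elementwise product with the kernel and sum: -0.5·-1 + -1.3·1 + 1.3·1 + -0.7·0.5 + 1.9·-1 + -2.1·1 + -2.8·-0.5.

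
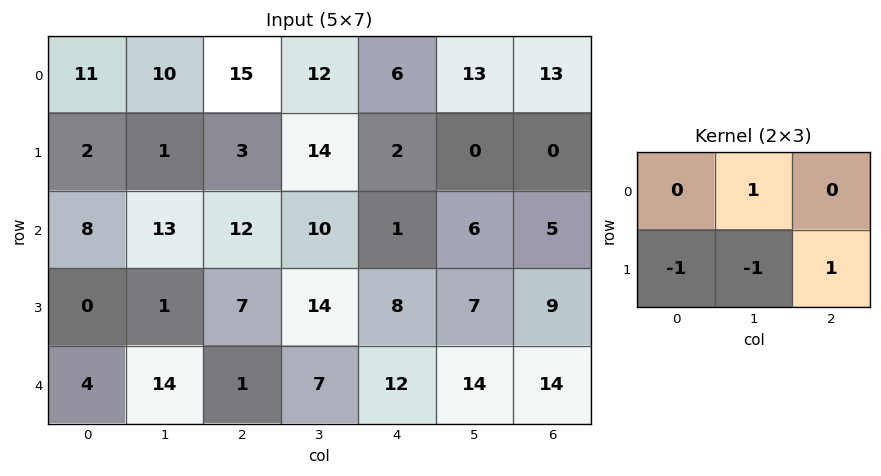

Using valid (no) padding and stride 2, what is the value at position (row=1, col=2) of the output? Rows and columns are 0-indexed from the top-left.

0

The receptive field on the input at this output position is [1 6 5 / 8 7 9]. Elementwise product with the kernel and sum: 6·1 + 8·-1 + 7·-1 + 9·1.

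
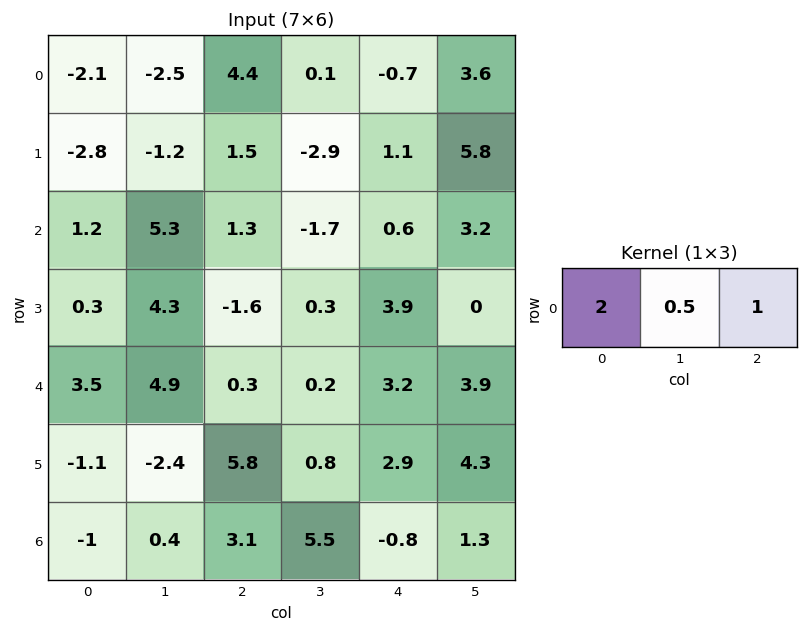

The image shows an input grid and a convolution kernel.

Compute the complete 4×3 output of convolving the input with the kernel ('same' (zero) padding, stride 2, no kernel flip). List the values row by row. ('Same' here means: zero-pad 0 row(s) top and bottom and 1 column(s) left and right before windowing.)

-3.55 -2.7 3.45
5.9 9.55 0.1
6.65 10.15 5.9
-0.1 7.85 11.9

Output[0,0]: The receptive field on the zero-padded input at this output position is [0 -2.1 -2.5]. Elementwise product with the kernel and sum: 0·2 + -2.1·0.5 + -2.5·1.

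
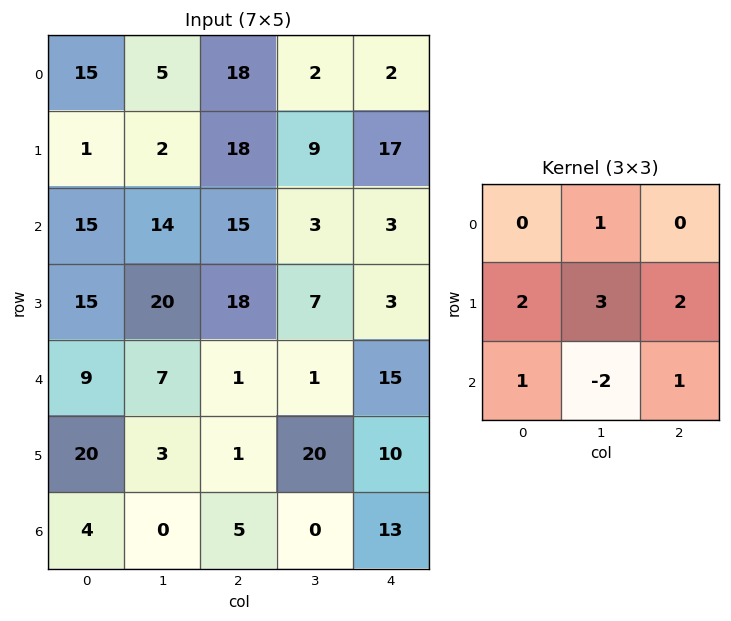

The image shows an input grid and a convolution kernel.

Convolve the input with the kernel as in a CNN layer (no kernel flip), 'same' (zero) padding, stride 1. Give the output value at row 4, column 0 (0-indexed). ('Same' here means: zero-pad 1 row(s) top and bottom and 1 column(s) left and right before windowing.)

19

The receptive field on the zero-padded input at this output position is [0 15 20 / 0 9 7 / 0 20 3]. Elementwise product with the kernel and sum: 15·1 + 0·2 + 9·3 + 7·2 + 0·1 + 20·-2 + 3·1.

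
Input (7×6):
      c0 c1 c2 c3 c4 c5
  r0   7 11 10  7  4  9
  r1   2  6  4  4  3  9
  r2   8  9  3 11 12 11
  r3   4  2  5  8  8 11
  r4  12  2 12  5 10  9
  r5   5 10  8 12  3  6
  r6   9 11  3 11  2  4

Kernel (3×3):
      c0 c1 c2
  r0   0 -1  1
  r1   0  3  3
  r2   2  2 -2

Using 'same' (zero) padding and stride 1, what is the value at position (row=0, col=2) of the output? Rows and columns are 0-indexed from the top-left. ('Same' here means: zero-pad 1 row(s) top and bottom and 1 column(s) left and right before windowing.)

63

The receptive field on the zero-padded input at this output position is [0 0 0 / 11 10 7 / 6 4 4]. Elementwise product with the kernel and sum: 0·-1 + 0·1 + 10·3 + 7·3 + 6·2 + 4·2 + 4·-2.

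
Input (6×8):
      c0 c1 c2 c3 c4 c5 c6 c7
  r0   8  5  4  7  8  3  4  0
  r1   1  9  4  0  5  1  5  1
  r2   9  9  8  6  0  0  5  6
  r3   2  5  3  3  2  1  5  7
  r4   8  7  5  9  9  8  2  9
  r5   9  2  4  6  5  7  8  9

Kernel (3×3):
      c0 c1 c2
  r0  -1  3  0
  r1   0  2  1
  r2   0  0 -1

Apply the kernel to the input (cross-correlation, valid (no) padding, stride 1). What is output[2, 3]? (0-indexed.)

The receptive field on the input at this output position is [6 0 0 / 3 2 1 / 9 9 8]. Elementwise product with the kernel and sum: 6·-1 + 0·3 + 2·2 + 1·1 + 8·-1.

-9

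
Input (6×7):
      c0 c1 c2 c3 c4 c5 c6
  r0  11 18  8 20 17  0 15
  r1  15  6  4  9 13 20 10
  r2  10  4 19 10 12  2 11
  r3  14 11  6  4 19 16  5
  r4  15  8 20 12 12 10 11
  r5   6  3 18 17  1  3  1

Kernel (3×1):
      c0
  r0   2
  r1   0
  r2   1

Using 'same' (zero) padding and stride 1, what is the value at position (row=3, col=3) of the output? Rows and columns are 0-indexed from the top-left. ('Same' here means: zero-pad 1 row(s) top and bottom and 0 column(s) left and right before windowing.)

32

The receptive field on the zero-padded input at this output position is [10 / 4 / 12]. Elementwise product with the kernel and sum: 10·2 + 12·1.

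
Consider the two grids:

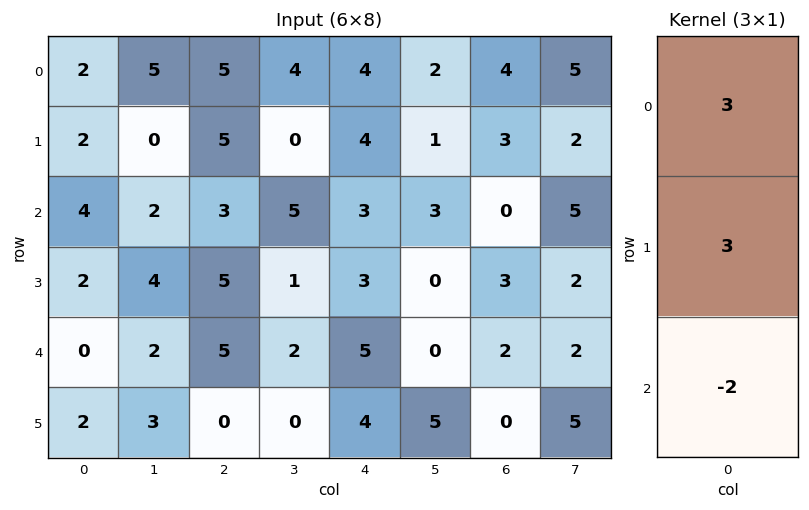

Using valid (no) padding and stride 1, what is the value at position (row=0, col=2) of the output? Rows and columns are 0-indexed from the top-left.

24

The receptive field on the input at this output position is [5 / 5 / 3]. Elementwise product with the kernel and sum: 5·3 + 5·3 + 3·-2.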